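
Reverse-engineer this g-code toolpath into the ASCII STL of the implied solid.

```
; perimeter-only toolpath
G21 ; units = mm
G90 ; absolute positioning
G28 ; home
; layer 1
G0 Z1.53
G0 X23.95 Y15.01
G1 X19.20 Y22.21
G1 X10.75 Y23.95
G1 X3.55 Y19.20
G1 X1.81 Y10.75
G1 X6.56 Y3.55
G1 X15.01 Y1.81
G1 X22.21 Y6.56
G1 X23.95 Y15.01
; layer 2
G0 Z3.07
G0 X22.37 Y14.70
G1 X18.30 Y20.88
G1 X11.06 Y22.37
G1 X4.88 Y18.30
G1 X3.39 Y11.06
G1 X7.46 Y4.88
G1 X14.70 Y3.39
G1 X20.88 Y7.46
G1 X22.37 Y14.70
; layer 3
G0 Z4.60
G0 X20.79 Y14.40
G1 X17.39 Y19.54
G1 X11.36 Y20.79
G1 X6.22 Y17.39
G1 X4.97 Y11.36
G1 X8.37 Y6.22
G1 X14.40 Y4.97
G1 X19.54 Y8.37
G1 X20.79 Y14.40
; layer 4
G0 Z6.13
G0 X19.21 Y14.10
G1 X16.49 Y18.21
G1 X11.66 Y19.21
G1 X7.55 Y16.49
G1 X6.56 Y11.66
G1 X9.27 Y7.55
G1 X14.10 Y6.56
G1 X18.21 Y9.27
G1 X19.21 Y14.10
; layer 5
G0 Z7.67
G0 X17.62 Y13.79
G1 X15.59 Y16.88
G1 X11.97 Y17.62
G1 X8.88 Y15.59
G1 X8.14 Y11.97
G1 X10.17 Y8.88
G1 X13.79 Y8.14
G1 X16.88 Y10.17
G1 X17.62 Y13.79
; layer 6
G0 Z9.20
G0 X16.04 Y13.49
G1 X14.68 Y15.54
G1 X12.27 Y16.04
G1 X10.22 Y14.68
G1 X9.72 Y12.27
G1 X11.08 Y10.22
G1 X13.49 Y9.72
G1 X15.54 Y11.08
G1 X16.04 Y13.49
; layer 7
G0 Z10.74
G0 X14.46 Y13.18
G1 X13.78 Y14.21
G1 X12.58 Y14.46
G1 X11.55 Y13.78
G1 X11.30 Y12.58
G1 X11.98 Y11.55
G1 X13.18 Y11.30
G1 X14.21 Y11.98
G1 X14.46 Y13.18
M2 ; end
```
solid part
  facet normal 0.0000 0.0000 -1.0000
    outer loop
      vertex 10.45 25.53 0.00
      vertex 20.10 23.54 0.00
      vertex 25.53 15.31 0.00
    endloop
  endfacet
  facet normal 0.0000 0.0000 -1.0000
    outer loop
      vertex 2.22 20.10 0.00
      vertex 10.45 25.53 0.00
      vertex 25.53 15.31 0.00
    endloop
  endfacet
  facet normal 0.0000 0.0000 -1.0000
    outer loop
      vertex 0.23 10.45 0.00
      vertex 2.22 20.10 0.00
      vertex 25.53 15.31 0.00
    endloop
  endfacet
  facet normal 0.0000 0.0000 -1.0000
    outer loop
      vertex 5.66 2.22 0.00
      vertex 0.23 10.45 0.00
      vertex 25.53 15.31 0.00
    endloop
  endfacet
  facet normal 0.0000 0.0000 -1.0000
    outer loop
      vertex 15.31 0.23 0.00
      vertex 5.66 2.22 0.00
      vertex 25.53 15.31 0.00
    endloop
  endfacet
  facet normal 0.0000 0.0000 -1.0000
    outer loop
      vertex 23.54 5.66 0.00
      vertex 15.31 0.23 0.00
      vertex 25.53 15.31 0.00
    endloop
  endfacet
  facet normal 0.5993 0.3954 0.6961
    outer loop
      vertex 25.53 15.31 0.00
      vertex 20.10 23.54 0.00
      vertex 12.88 12.88 12.27
    endloop
  endfacet
  facet normal 0.1450 0.7031 0.6962
    outer loop
      vertex 20.10 23.54 0.00
      vertex 10.45 25.53 0.00
      vertex 12.88 12.88 12.27
    endloop
  endfacet
  facet normal -0.3954 0.5993 0.6961
    outer loop
      vertex 10.45 25.53 0.00
      vertex 2.22 20.10 0.00
      vertex 12.88 12.88 12.27
    endloop
  endfacet
  facet normal -0.7031 0.1450 0.6962
    outer loop
      vertex 2.22 20.10 0.00
      vertex 0.23 10.45 0.00
      vertex 12.88 12.88 12.27
    endloop
  endfacet
  facet normal -0.5993 -0.3954 0.6961
    outer loop
      vertex 0.23 10.45 0.00
      vertex 5.66 2.22 0.00
      vertex 12.88 12.88 12.27
    endloop
  endfacet
  facet normal -0.1450 -0.7031 0.6962
    outer loop
      vertex 5.66 2.22 0.00
      vertex 15.31 0.23 0.00
      vertex 12.88 12.88 12.27
    endloop
  endfacet
  facet normal 0.3954 -0.5993 0.6961
    outer loop
      vertex 15.31 0.23 0.00
      vertex 23.54 5.66 0.00
      vertex 12.88 12.88 12.27
    endloop
  endfacet
  facet normal 0.7031 -0.1450 0.6962
    outer loop
      vertex 23.54 5.66 0.00
      vertex 25.53 15.31 0.00
      vertex 12.88 12.88 12.27
    endloop
  endfacet
endsolid part

The G0 Z moves step by Δz≈1.53 mm. The G1 loops shrink linearly with z, so the solid tapers from its base footprint up to z≈12.3. Closing with a flat bottom cap and the tapered top and triangulating gives 14 facets — a regular 8-sided pyramid, base circumscribed radius ≈ 12.9 mm, apex at z ≈ 12.3 mm.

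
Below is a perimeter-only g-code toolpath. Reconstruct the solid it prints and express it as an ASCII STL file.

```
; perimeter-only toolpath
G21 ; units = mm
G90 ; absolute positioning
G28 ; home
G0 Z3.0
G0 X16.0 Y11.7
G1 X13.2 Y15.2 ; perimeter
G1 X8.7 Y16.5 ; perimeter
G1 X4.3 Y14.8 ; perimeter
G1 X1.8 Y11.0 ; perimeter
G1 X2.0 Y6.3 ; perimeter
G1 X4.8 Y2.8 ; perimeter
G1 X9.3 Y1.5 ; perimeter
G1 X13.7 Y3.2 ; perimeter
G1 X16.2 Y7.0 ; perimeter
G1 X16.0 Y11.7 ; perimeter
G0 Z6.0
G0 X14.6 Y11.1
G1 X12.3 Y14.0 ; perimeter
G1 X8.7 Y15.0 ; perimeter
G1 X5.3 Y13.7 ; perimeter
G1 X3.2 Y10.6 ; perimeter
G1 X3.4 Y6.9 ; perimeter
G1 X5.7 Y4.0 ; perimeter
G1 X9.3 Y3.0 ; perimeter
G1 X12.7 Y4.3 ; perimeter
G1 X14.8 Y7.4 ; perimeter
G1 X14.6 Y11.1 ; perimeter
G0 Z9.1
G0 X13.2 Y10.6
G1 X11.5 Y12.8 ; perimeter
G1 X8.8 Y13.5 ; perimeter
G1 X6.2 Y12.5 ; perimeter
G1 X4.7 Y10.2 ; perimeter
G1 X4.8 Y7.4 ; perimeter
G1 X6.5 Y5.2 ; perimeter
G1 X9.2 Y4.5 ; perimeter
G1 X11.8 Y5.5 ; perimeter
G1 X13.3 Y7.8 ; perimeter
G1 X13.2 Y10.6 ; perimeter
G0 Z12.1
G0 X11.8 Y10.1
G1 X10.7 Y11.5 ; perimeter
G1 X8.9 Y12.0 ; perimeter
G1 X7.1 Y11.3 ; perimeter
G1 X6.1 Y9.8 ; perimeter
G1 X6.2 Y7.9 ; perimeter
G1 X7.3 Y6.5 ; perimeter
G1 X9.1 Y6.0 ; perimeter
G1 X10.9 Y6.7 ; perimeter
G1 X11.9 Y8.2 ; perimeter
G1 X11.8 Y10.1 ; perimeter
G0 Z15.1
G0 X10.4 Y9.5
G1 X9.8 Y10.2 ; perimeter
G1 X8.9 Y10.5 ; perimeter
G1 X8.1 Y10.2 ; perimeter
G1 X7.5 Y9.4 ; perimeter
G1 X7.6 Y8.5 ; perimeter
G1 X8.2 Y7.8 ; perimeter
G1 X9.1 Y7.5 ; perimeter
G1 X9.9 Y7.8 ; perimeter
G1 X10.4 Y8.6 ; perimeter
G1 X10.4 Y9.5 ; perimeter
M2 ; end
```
solid part
  facet normal 0.0000 0.0000 -1.0000
    outer loop
      vertex 8.6 18.0 0.0
      vertex 14.0 16.5 0.0
      vertex 17.4 12.2 0.0
    endloop
  endfacet
  facet normal 0.0000 0.0000 -1.0000
    outer loop
      vertex 3.4 16.0 0.0
      vertex 8.6 18.0 0.0
      vertex 17.4 12.2 0.0
    endloop
  endfacet
  facet normal 0.0000 0.0000 -1.0000
    outer loop
      vertex 0.3 11.4 0.0
      vertex 3.4 16.0 0.0
      vertex 17.4 12.2 0.0
    endloop
  endfacet
  facet normal 0.0000 0.0000 -1.0000
    outer loop
      vertex 0.6 5.8 0.0
      vertex 0.3 11.4 0.0
      vertex 17.4 12.2 0.0
    endloop
  endfacet
  facet normal 0.0000 0.0000 -1.0000
    outer loop
      vertex 4.0 1.5 0.0
      vertex 0.6 5.8 0.0
      vertex 17.4 12.2 0.0
    endloop
  endfacet
  facet normal 0.0000 0.0000 -1.0000
    outer loop
      vertex 9.4 0.0 0.0
      vertex 4.0 1.5 0.0
      vertex 17.4 12.2 0.0
    endloop
  endfacet
  facet normal 0.0000 0.0000 -1.0000
    outer loop
      vertex 14.6 2.0 0.0
      vertex 9.4 0.0 0.0
      vertex 17.4 12.2 0.0
    endloop
  endfacet
  facet normal 0.0000 0.0000 -1.0000
    outer loop
      vertex 17.7 6.6 0.0
      vertex 14.6 2.0 0.0
      vertex 17.4 12.2 0.0
    endloop
  endfacet
  facet normal 0.7089 0.5605 0.4281
    outer loop
      vertex 17.4 12.2 0.0
      vertex 14.0 16.5 0.0
      vertex 9.0 9.0 18.1
    endloop
  endfacet
  facet normal 0.2419 0.8709 0.4277
    outer loop
      vertex 14.0 16.5 0.0
      vertex 8.6 18.0 0.0
      vertex 9.0 9.0 18.1
    endloop
  endfacet
  facet normal -0.3246 0.8440 0.4269
    outer loop
      vertex 8.6 18.0 0.0
      vertex 3.4 16.0 0.0
      vertex 9.0 9.0 18.1
    endloop
  endfacet
  facet normal -0.7497 0.5052 0.4274
    outer loop
      vertex 3.4 16.0 0.0
      vertex 0.3 11.4 0.0
      vertex 9.0 9.0 18.1
    endloop
  endfacet
  facet normal -0.9027 -0.0484 0.4275
    outer loop
      vertex 0.3 11.4 0.0
      vertex 0.6 5.8 0.0
      vertex 9.0 9.0 18.1
    endloop
  endfacet
  facet normal -0.7089 -0.5605 0.4281
    outer loop
      vertex 0.6 5.8 0.0
      vertex 4.0 1.5 0.0
      vertex 9.0 9.0 18.1
    endloop
  endfacet
  facet normal -0.2419 -0.8709 0.4277
    outer loop
      vertex 4.0 1.5 0.0
      vertex 9.4 0.0 0.0
      vertex 9.0 9.0 18.1
    endloop
  endfacet
  facet normal 0.3246 -0.8440 0.4269
    outer loop
      vertex 9.4 0.0 0.0
      vertex 14.6 2.0 0.0
      vertex 9.0 9.0 18.1
    endloop
  endfacet
  facet normal 0.7497 -0.5052 0.4274
    outer loop
      vertex 14.6 2.0 0.0
      vertex 17.7 6.6 0.0
      vertex 9.0 9.0 18.1
    endloop
  endfacet
  facet normal 0.9027 0.0484 0.4275
    outer loop
      vertex 17.7 6.6 0.0
      vertex 17.4 12.2 0.0
      vertex 9.0 9.0 18.1
    endloop
  endfacet
endsolid part

The G0 Z moves step by Δz≈3.0 mm. The G1 loops shrink linearly with z, so the solid tapers from its base footprint up to z≈18.1. Closing with a flat bottom cap and the tapered top and triangulating gives 18 facets — a regular 10-sided pyramid, base circumscribed radius ≈ 9 mm, apex at z ≈ 18.1 mm.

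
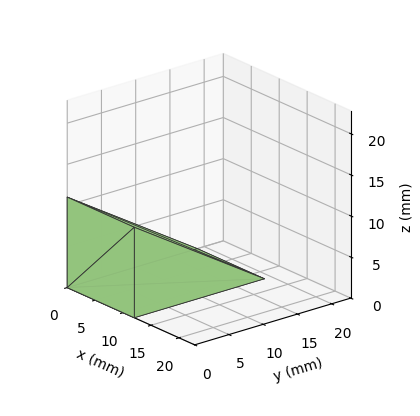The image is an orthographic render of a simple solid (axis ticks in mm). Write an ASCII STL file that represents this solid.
Reading the render: the shape is a wedge (ramp): 12 × 19 mm base, rising to 11 mm along the y=0 edge and sloping linearly to z=0 at y=19 (dimensions read to the nearest mm from the axis ticks). For the STL, each face is triangulated and given an outward normal.

solid part
  facet normal 0.0000 0.0000 -1.0000
    outer loop
      vertex 12.00 19.00 0.00
      vertex 12.00 0.00 0.00
      vertex 0.00 0.00 0.00
    endloop
  endfacet
  facet normal 0.0000 0.0000 -1.0000
    outer loop
      vertex 0.00 19.00 0.00
      vertex 12.00 19.00 0.00
      vertex 0.00 0.00 0.00
    endloop
  endfacet
  facet normal 0.0000 -1.0000 0.0000
    outer loop
      vertex 0.00 0.00 0.00
      vertex 12.00 0.00 0.00
      vertex 12.00 0.00 11.00
    endloop
  endfacet
  facet normal 0.0000 -1.0000 0.0000
    outer loop
      vertex 0.00 0.00 0.00
      vertex 12.00 0.00 11.00
      vertex 0.00 0.00 11.00
    endloop
  endfacet
  facet normal 0.0000 0.5010 0.8654
    outer loop
      vertex 0.00 0.00 11.00
      vertex 12.00 0.00 11.00
      vertex 12.00 19.00 0.00
    endloop
  endfacet
  facet normal 0.0000 0.5010 0.8654
    outer loop
      vertex 0.00 0.00 11.00
      vertex 12.00 19.00 0.00
      vertex 0.00 19.00 0.00
    endloop
  endfacet
  facet normal -1.0000 0.0000 0.0000
    outer loop
      vertex 0.00 0.00 11.00
      vertex 0.00 19.00 0.00
      vertex 0.00 0.00 0.00
    endloop
  endfacet
  facet normal 1.0000 0.0000 0.0000
    outer loop
      vertex 12.00 0.00 0.00
      vertex 12.00 19.00 0.00
      vertex 12.00 0.00 11.00
    endloop
  endfacet
endsolid part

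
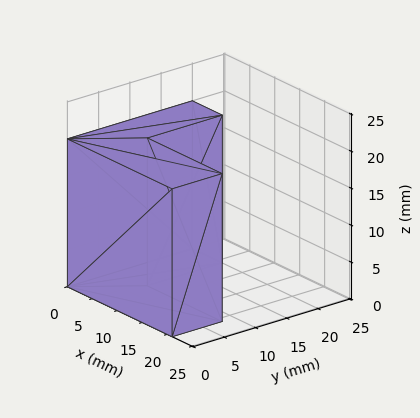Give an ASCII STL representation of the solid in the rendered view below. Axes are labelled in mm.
Reading the render: the shape is an L-shaped prism: outer 21 × 20 mm, arm thicknesses ≈ 8 mm (horizontal) and 6 mm (vertical), extruded 20 mm in z (dimensions read to the nearest mm from the axis ticks). For the STL, each face is triangulated and given an outward normal.

solid part
  facet normal 0.0000 0.0000 -1.0000
    outer loop
      vertex 21.0 8.0 0.0
      vertex 21.0 0.0 0.0
      vertex 0.0 0.0 0.0
    endloop
  endfacet
  facet normal 0.0000 0.0000 -1.0000
    outer loop
      vertex 6.0 8.0 0.0
      vertex 21.0 8.0 0.0
      vertex 0.0 0.0 0.0
    endloop
  endfacet
  facet normal 0.0000 0.0000 -1.0000
    outer loop
      vertex 6.0 20.0 0.0
      vertex 6.0 8.0 0.0
      vertex 0.0 0.0 0.0
    endloop
  endfacet
  facet normal 0.0000 0.0000 -1.0000
    outer loop
      vertex 0.0 20.0 0.0
      vertex 6.0 20.0 0.0
      vertex 0.0 0.0 0.0
    endloop
  endfacet
  facet normal 0.0000 0.0000 1.0000
    outer loop
      vertex 0.0 0.0 20.0
      vertex 21.0 0.0 20.0
      vertex 21.0 8.0 20.0
    endloop
  endfacet
  facet normal 0.0000 0.0000 1.0000
    outer loop
      vertex 0.0 0.0 20.0
      vertex 21.0 8.0 20.0
      vertex 6.0 8.0 20.0
    endloop
  endfacet
  facet normal 0.0000 0.0000 1.0000
    outer loop
      vertex 0.0 0.0 20.0
      vertex 6.0 8.0 20.0
      vertex 6.0 20.0 20.0
    endloop
  endfacet
  facet normal 0.0000 0.0000 1.0000
    outer loop
      vertex 0.0 0.0 20.0
      vertex 6.0 20.0 20.0
      vertex 0.0 20.0 20.0
    endloop
  endfacet
  facet normal 0.0000 -1.0000 0.0000
    outer loop
      vertex 0.0 0.0 0.0
      vertex 21.0 0.0 0.0
      vertex 21.0 0.0 20.0
    endloop
  endfacet
  facet normal 0.0000 -1.0000 0.0000
    outer loop
      vertex 0.0 0.0 0.0
      vertex 21.0 0.0 20.0
      vertex 0.0 0.0 20.0
    endloop
  endfacet
  facet normal 1.0000 0.0000 0.0000
    outer loop
      vertex 21.0 0.0 0.0
      vertex 21.0 8.0 0.0
      vertex 21.0 8.0 20.0
    endloop
  endfacet
  facet normal 1.0000 0.0000 0.0000
    outer loop
      vertex 21.0 0.0 0.0
      vertex 21.0 8.0 20.0
      vertex 21.0 0.0 20.0
    endloop
  endfacet
  facet normal 0.0000 1.0000 0.0000
    outer loop
      vertex 21.0 8.0 0.0
      vertex 6.0 8.0 0.0
      vertex 6.0 8.0 20.0
    endloop
  endfacet
  facet normal 0.0000 1.0000 0.0000
    outer loop
      vertex 21.0 8.0 0.0
      vertex 6.0 8.0 20.0
      vertex 21.0 8.0 20.0
    endloop
  endfacet
  facet normal 1.0000 0.0000 0.0000
    outer loop
      vertex 6.0 8.0 0.0
      vertex 6.0 20.0 0.0
      vertex 6.0 20.0 20.0
    endloop
  endfacet
  facet normal 1.0000 0.0000 0.0000
    outer loop
      vertex 6.0 8.0 0.0
      vertex 6.0 20.0 20.0
      vertex 6.0 8.0 20.0
    endloop
  endfacet
  facet normal 0.0000 1.0000 0.0000
    outer loop
      vertex 6.0 20.0 0.0
      vertex 0.0 20.0 0.0
      vertex 0.0 20.0 20.0
    endloop
  endfacet
  facet normal 0.0000 1.0000 0.0000
    outer loop
      vertex 6.0 20.0 0.0
      vertex 0.0 20.0 20.0
      vertex 6.0 20.0 20.0
    endloop
  endfacet
  facet normal -1.0000 0.0000 0.0000
    outer loop
      vertex 0.0 20.0 0.0
      vertex 0.0 0.0 0.0
      vertex 0.0 0.0 20.0
    endloop
  endfacet
  facet normal -1.0000 0.0000 0.0000
    outer loop
      vertex 0.0 20.0 0.0
      vertex 0.0 0.0 20.0
      vertex 0.0 20.0 20.0
    endloop
  endfacet
endsolid part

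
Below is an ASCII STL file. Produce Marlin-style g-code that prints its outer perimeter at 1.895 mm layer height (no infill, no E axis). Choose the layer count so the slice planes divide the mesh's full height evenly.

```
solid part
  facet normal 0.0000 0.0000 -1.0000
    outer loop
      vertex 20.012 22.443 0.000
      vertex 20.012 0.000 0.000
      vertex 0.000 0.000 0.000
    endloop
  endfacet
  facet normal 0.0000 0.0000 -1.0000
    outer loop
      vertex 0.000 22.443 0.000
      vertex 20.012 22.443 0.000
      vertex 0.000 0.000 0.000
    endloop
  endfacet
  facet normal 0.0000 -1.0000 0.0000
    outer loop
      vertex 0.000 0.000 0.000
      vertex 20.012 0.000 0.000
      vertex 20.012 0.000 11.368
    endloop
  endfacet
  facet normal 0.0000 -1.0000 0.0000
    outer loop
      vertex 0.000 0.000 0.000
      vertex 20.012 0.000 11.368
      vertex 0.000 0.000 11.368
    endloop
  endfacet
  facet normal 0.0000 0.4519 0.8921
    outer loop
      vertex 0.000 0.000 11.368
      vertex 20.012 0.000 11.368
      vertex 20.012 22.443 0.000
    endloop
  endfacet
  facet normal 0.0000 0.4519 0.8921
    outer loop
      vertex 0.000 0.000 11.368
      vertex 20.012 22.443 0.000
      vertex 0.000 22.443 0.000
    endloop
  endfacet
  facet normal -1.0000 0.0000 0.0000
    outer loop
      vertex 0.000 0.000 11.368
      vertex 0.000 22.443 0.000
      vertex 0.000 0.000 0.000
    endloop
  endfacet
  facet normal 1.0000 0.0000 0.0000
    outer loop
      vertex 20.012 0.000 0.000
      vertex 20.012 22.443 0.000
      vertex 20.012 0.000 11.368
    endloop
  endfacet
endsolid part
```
; perimeter-only toolpath
G21 ; units = mm
G90 ; absolute positioning
G28 ; home
; layer 1
G0 Z1.895
G0 X0.000 Y0.000
G1 X20.012 Y0.000
G1 X20.012 Y18.703
G1 X0.000 Y18.703
G1 X0.000 Y0.000
; layer 2
G0 Z3.789
G0 X0.000 Y0.000
G1 X20.012 Y0.000
G1 X20.012 Y14.962
G1 X0.000 Y14.962
G1 X0.000 Y0.000
; layer 3
G0 Z5.684
G0 X0.000 Y0.000
G1 X20.012 Y0.000
G1 X20.012 Y11.222
G1 X0.000 Y11.222
G1 X0.000 Y0.000
; layer 4
G0 Z7.579
G0 X0.000 Y0.000
G1 X20.012 Y0.000
G1 X20.012 Y7.481
G1 X0.000 Y7.481
G1 X0.000 Y0.000
; layer 5
G0 Z9.473
G0 X0.000 Y0.000
G1 X20.012 Y0.000
G1 X20.012 Y3.741
G1 X0.000 Y3.741
G1 X0.000 Y0.000
M2 ; end

The solid is a wedge (ramp): 20 × 22.4 mm base, rising to 11.4 mm along the y=0 edge and sloping linearly to z=0 at y=22.4. Slicing at Δz = 1.895 mm — 6 equal slices spanning the solid's height, so layer i sits at z = i·h/6 — gives 5 non-empty perimeters. Each is a 4-segment closed polygon; G0 lifts to the layer z and rapids to the start vertex, then G1 traces the edges. The cross-section shrinks linearly with z (the slice at the apex is degenerate and omitted).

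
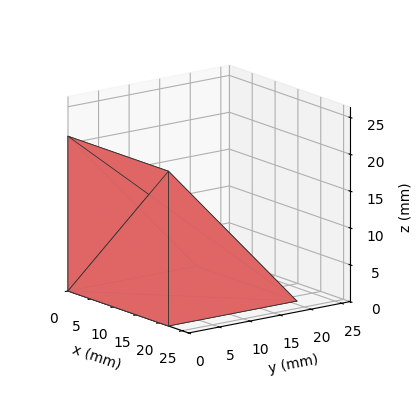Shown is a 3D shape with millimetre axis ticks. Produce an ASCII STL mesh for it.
Reading the render: the shape is a wedge (ramp): 22 × 21 mm base, rising to 21 mm along the y=0 edge and sloping linearly to z=0 at y=21 (dimensions read to the nearest mm from the axis ticks). For the STL, each face is triangulated and given an outward normal.

solid part
  facet normal 0.0000 0.0000 -1.0000
    outer loop
      vertex 22.000 21.000 0.000
      vertex 22.000 0.000 0.000
      vertex 0.000 0.000 0.000
    endloop
  endfacet
  facet normal 0.0000 0.0000 -1.0000
    outer loop
      vertex 0.000 21.000 0.000
      vertex 22.000 21.000 0.000
      vertex 0.000 0.000 0.000
    endloop
  endfacet
  facet normal 0.0000 -1.0000 0.0000
    outer loop
      vertex 0.000 0.000 0.000
      vertex 22.000 0.000 0.000
      vertex 22.000 0.000 21.000
    endloop
  endfacet
  facet normal 0.0000 -1.0000 0.0000
    outer loop
      vertex 0.000 0.000 0.000
      vertex 22.000 0.000 21.000
      vertex 0.000 0.000 21.000
    endloop
  endfacet
  facet normal 0.0000 0.7071 0.7071
    outer loop
      vertex 0.000 0.000 21.000
      vertex 22.000 0.000 21.000
      vertex 22.000 21.000 0.000
    endloop
  endfacet
  facet normal 0.0000 0.7071 0.7071
    outer loop
      vertex 0.000 0.000 21.000
      vertex 22.000 21.000 0.000
      vertex 0.000 21.000 0.000
    endloop
  endfacet
  facet normal -1.0000 0.0000 0.0000
    outer loop
      vertex 0.000 0.000 21.000
      vertex 0.000 21.000 0.000
      vertex 0.000 0.000 0.000
    endloop
  endfacet
  facet normal 1.0000 0.0000 0.0000
    outer loop
      vertex 22.000 0.000 0.000
      vertex 22.000 21.000 0.000
      vertex 22.000 0.000 21.000
    endloop
  endfacet
endsolid part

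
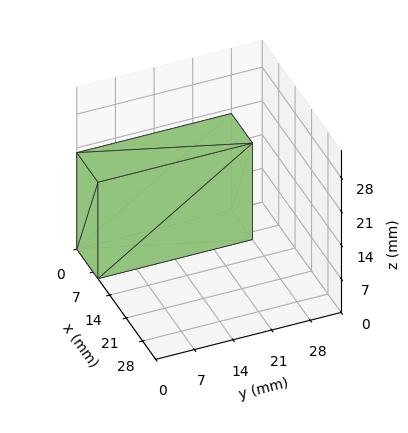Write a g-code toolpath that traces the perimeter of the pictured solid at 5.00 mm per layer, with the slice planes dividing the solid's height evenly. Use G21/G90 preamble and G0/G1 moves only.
Reading the render: the shape is a rectangular box, roughly 9 × 28 mm footprint and 20 mm tall (dimensions read to the nearest mm from the axis ticks). For the g-code, the solid's height is divided into equal slices at the stated Δz and each level perimeter traced with G1 moves after a G0 lift.

; perimeter-only toolpath
G21 ; units = mm
G90 ; absolute positioning
G28 ; home
; layer 1
G0 Z5.00
G0 X0.00 Y0.00
G1 X9.00 Y0.00
G1 X9.00 Y28.00
G1 X0.00 Y28.00
G1 X0.00 Y0.00
; layer 2
G0 Z10.00
G0 X0.00 Y0.00
G1 X9.00 Y0.00
G1 X9.00 Y28.00
G1 X0.00 Y28.00
G1 X0.00 Y0.00
; layer 3
G0 Z15.00
G0 X0.00 Y0.00
G1 X9.00 Y0.00
G1 X9.00 Y28.00
G1 X0.00 Y28.00
G1 X0.00 Y0.00
; layer 4
G0 Z20.00
G0 X0.00 Y0.00
G1 X9.00 Y0.00
G1 X9.00 Y28.00
G1 X0.00 Y28.00
G1 X0.00 Y0.00
M2 ; end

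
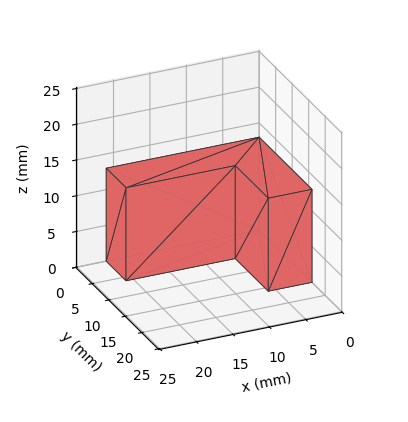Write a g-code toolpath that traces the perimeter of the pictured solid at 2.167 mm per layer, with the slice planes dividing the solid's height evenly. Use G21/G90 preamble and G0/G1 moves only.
Reading the render: the shape is an L-shaped prism: outer 21 × 16 mm, arm thicknesses ≈ 6 mm (horizontal) and 6 mm (vertical), extruded 13 mm in z (dimensions read to the nearest mm from the axis ticks). For the g-code, the solid's height is divided into equal slices at the stated Δz and each level perimeter traced with G1 moves after a G0 lift.

; perimeter-only toolpath
G21 ; units = mm
G90 ; absolute positioning
G28 ; home
; layer 1
G0 Z2.167
G0 X0.000 Y0.000
G1 X21.000 Y0.000
G1 X21.000 Y6.000
G1 X6.000 Y6.000
G1 X6.000 Y16.000
G1 X0.000 Y16.000
G1 X0.000 Y0.000
; layer 2
G0 Z4.333
G0 X0.000 Y0.000
G1 X21.000 Y0.000
G1 X21.000 Y6.000
G1 X6.000 Y6.000
G1 X6.000 Y16.000
G1 X0.000 Y16.000
G1 X0.000 Y0.000
; layer 3
G0 Z6.500
G0 X0.000 Y0.000
G1 X21.000 Y0.000
G1 X21.000 Y6.000
G1 X6.000 Y6.000
G1 X6.000 Y16.000
G1 X0.000 Y16.000
G1 X0.000 Y0.000
; layer 4
G0 Z8.667
G0 X0.000 Y0.000
G1 X21.000 Y0.000
G1 X21.000 Y6.000
G1 X6.000 Y6.000
G1 X6.000 Y16.000
G1 X0.000 Y16.000
G1 X0.000 Y0.000
; layer 5
G0 Z10.833
G0 X0.000 Y0.000
G1 X21.000 Y0.000
G1 X21.000 Y6.000
G1 X6.000 Y6.000
G1 X6.000 Y16.000
G1 X0.000 Y16.000
G1 X0.000 Y0.000
; layer 6
G0 Z13.000
G0 X0.000 Y0.000
G1 X21.000 Y0.000
G1 X21.000 Y6.000
G1 X6.000 Y6.000
G1 X6.000 Y16.000
G1 X0.000 Y16.000
G1 X0.000 Y0.000
M2 ; end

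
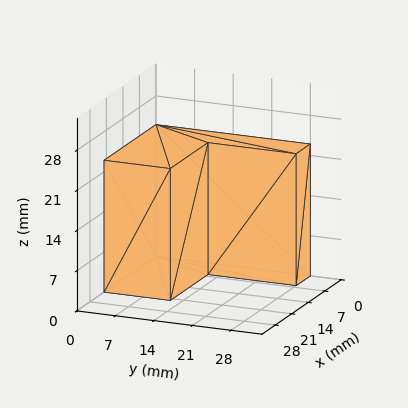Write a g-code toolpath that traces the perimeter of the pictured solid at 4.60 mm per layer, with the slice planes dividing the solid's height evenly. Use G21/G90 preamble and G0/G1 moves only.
Reading the render: the shape is an L-shaped prism: outer 22 × 28 mm, arm thicknesses ≈ 12 mm (horizontal) and 6 mm (vertical), extruded 23 mm in z (dimensions read to the nearest mm from the axis ticks). For the g-code, the solid's height is divided into equal slices at the stated Δz and each level perimeter traced with G1 moves after a G0 lift.

; perimeter-only toolpath
G21 ; units = mm
G90 ; absolute positioning
G28 ; home
; layer 1
G0 Z4.60
G0 X0.00 Y0.00
G1 X22.00 Y0.00
G1 X22.00 Y12.00
G1 X6.00 Y12.00
G1 X6.00 Y28.00
G1 X0.00 Y28.00
G1 X0.00 Y0.00
; layer 2
G0 Z9.20
G0 X0.00 Y0.00
G1 X22.00 Y0.00
G1 X22.00 Y12.00
G1 X6.00 Y12.00
G1 X6.00 Y28.00
G1 X0.00 Y28.00
G1 X0.00 Y0.00
; layer 3
G0 Z13.80
G0 X0.00 Y0.00
G1 X22.00 Y0.00
G1 X22.00 Y12.00
G1 X6.00 Y12.00
G1 X6.00 Y28.00
G1 X0.00 Y28.00
G1 X0.00 Y0.00
; layer 4
G0 Z18.40
G0 X0.00 Y0.00
G1 X22.00 Y0.00
G1 X22.00 Y12.00
G1 X6.00 Y12.00
G1 X6.00 Y28.00
G1 X0.00 Y28.00
G1 X0.00 Y0.00
; layer 5
G0 Z23.00
G0 X0.00 Y0.00
G1 X22.00 Y0.00
G1 X22.00 Y12.00
G1 X6.00 Y12.00
G1 X6.00 Y28.00
G1 X0.00 Y28.00
G1 X0.00 Y0.00
M2 ; end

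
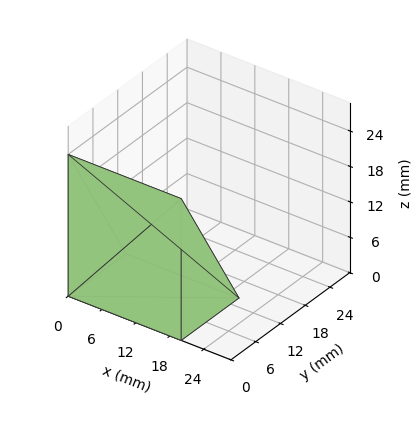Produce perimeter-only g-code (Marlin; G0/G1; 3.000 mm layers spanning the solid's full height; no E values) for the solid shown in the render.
Reading the render: the shape is a wedge (ramp): 20 × 14 mm base, rising to 24 mm along the y=0 edge and sloping linearly to z=0 at y=14 (dimensions read to the nearest mm from the axis ticks). For the g-code, the solid's height is divided into equal slices at the stated Δz and each level perimeter traced with G1 moves after a G0 lift.

; perimeter-only toolpath
G21 ; units = mm
G90 ; absolute positioning
G28 ; home
; layer 1
G0 Z3.000
G0 X0.000 Y0.000
G1 X20.000 Y0.000
G1 X20.000 Y12.250
G1 X0.000 Y12.250
G1 X0.000 Y0.000
; layer 2
G0 Z6.000
G0 X0.000 Y0.000
G1 X20.000 Y0.000
G1 X20.000 Y10.500
G1 X0.000 Y10.500
G1 X0.000 Y0.000
; layer 3
G0 Z9.000
G0 X0.000 Y0.000
G1 X20.000 Y0.000
G1 X20.000 Y8.750
G1 X0.000 Y8.750
G1 X0.000 Y0.000
; layer 4
G0 Z12.000
G0 X0.000 Y0.000
G1 X20.000 Y0.000
G1 X20.000 Y7.000
G1 X0.000 Y7.000
G1 X0.000 Y0.000
; layer 5
G0 Z15.000
G0 X0.000 Y0.000
G1 X20.000 Y0.000
G1 X20.000 Y5.250
G1 X0.000 Y5.250
G1 X0.000 Y0.000
; layer 6
G0 Z18.000
G0 X0.000 Y0.000
G1 X20.000 Y0.000
G1 X20.000 Y3.500
G1 X0.000 Y3.500
G1 X0.000 Y0.000
; layer 7
G0 Z21.000
G0 X0.000 Y0.000
G1 X20.000 Y0.000
G1 X20.000 Y1.750
G1 X0.000 Y1.750
G1 X0.000 Y0.000
M2 ; end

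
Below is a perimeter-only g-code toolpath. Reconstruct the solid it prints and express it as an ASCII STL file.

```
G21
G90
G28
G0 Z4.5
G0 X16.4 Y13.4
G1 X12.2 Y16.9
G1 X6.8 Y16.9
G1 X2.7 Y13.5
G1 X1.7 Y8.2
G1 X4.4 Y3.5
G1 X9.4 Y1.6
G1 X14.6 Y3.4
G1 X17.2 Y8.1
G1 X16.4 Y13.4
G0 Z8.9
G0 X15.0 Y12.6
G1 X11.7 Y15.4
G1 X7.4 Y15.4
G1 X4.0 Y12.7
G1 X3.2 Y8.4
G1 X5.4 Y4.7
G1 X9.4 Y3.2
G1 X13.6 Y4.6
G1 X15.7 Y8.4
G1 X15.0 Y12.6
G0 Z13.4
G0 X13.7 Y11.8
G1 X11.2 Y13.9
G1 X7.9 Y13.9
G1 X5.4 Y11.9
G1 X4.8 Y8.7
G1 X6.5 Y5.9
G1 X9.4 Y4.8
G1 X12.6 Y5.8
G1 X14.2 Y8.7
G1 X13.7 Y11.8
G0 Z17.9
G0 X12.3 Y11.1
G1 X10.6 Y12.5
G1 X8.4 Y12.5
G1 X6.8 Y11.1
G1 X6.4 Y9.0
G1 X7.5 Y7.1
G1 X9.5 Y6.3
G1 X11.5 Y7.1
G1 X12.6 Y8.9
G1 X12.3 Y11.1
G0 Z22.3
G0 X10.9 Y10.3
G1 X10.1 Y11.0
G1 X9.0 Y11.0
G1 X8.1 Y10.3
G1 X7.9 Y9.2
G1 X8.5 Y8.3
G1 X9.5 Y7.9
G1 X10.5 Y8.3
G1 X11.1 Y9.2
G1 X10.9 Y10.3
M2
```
solid part
  facet normal 0.0000 0.0000 -1.0000
    outer loop
      vertex 6.3 18.4 0.0
      vertex 12.8 18.4 0.0
      vertex 17.8 14.2 0.0
    endloop
  endfacet
  facet normal 0.0000 0.0000 -1.0000
    outer loop
      vertex 1.3 14.3 0.0
      vertex 6.3 18.4 0.0
      vertex 17.8 14.2 0.0
    endloop
  endfacet
  facet normal 0.0000 0.0000 -1.0000
    outer loop
      vertex 0.1 7.9 0.0
      vertex 1.3 14.3 0.0
      vertex 17.8 14.2 0.0
    endloop
  endfacet
  facet normal 0.0000 0.0000 -1.0000
    outer loop
      vertex 3.4 2.3 0.0
      vertex 0.1 7.9 0.0
      vertex 17.8 14.2 0.0
    endloop
  endfacet
  facet normal 0.0000 0.0000 -1.0000
    outer loop
      vertex 9.4 0.0 0.0
      vertex 3.4 2.3 0.0
      vertex 17.8 14.2 0.0
    endloop
  endfacet
  facet normal 0.0000 0.0000 -1.0000
    outer loop
      vertex 15.6 2.2 0.0
      vertex 9.4 0.0 0.0
      vertex 17.8 14.2 0.0
    endloop
  endfacet
  facet normal 0.0000 0.0000 -1.0000
    outer loop
      vertex 18.8 7.8 0.0
      vertex 15.6 2.2 0.0
      vertex 17.8 14.2 0.0
    endloop
  endfacet
  facet normal 0.6102 0.7264 0.3164
    outer loop
      vertex 17.8 14.2 0.0
      vertex 12.8 18.4 0.0
      vertex 9.5 9.5 26.8
    endloop
  endfacet
  facet normal 0.0000 0.9490 0.3152
    outer loop
      vertex 12.8 18.4 0.0
      vertex 6.3 18.4 0.0
      vertex 9.5 9.5 26.8
    endloop
  endfacet
  facet normal -0.6017 0.7338 0.3155
    outer loop
      vertex 6.3 18.4 0.0
      vertex 1.3 14.3 0.0
      vertex 9.5 9.5 26.8
    endloop
  endfacet
  facet normal -0.9323 0.1748 0.3166
    outer loop
      vertex 1.3 14.3 0.0
      vertex 0.1 7.9 0.0
      vertex 9.5 9.5 26.8
    endloop
  endfacet
  facet normal -0.8175 -0.4818 0.3155
    outer loop
      vertex 0.1 7.9 0.0
      vertex 3.4 2.3 0.0
      vertex 9.5 9.5 26.8
    endloop
  endfacet
  facet normal -0.3397 -0.8861 0.3154
    outer loop
      vertex 3.4 2.3 0.0
      vertex 9.4 0.0 0.0
      vertex 9.5 9.5 26.8
    endloop
  endfacet
  facet normal 0.3173 -0.8942 0.3158
    outer loop
      vertex 9.4 0.0 0.0
      vertex 15.6 2.2 0.0
      vertex 9.5 9.5 26.8
    endloop
  endfacet
  facet normal 0.8238 -0.4708 0.3157
    outer loop
      vertex 15.6 2.2 0.0
      vertex 18.8 7.8 0.0
      vertex 9.5 9.5 26.8
    endloop
  endfacet
  facet normal 0.9374 0.1465 0.3160
    outer loop
      vertex 18.8 7.8 0.0
      vertex 17.8 14.2 0.0
      vertex 9.5 9.5 26.8
    endloop
  endfacet
endsolid part

The G0 Z moves step by Δz≈4.5 mm. The G1 loops shrink linearly with z, so the solid tapers from its base footprint up to z≈26.8. Closing with a flat bottom cap and the tapered top and triangulating gives 16 facets — a regular 9-sided pyramid, base circumscribed radius ≈ 9.5 mm, apex at z ≈ 26.8 mm.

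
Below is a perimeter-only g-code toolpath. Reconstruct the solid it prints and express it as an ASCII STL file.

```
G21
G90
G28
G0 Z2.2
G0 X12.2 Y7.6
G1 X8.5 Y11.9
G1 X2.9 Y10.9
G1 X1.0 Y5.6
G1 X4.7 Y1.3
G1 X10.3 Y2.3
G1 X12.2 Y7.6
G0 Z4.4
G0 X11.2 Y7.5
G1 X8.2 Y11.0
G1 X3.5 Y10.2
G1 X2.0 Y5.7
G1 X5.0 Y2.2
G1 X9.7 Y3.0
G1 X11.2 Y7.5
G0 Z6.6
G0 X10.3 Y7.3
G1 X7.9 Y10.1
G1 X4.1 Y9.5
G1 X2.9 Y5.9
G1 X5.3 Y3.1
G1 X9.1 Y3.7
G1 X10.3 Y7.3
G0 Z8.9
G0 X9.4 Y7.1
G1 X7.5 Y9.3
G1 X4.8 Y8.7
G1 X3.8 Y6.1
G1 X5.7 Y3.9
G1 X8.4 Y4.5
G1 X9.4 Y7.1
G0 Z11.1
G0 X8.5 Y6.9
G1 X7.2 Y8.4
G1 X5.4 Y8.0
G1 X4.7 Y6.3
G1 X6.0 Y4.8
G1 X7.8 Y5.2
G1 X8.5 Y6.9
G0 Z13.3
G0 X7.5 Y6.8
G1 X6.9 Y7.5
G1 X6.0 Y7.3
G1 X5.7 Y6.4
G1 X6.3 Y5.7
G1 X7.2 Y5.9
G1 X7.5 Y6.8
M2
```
solid part
  facet normal 0.0000 0.0000 -1.0000
    outer loop
      vertex 2.3 11.6 0.0
      vertex 8.8 12.8 0.0
      vertex 13.1 7.8 0.0
    endloop
  endfacet
  facet normal 0.0000 0.0000 -1.0000
    outer loop
      vertex 0.1 5.4 0.0
      vertex 2.3 11.6 0.0
      vertex 13.1 7.8 0.0
    endloop
  endfacet
  facet normal 0.0000 0.0000 -1.0000
    outer loop
      vertex 4.4 0.4 0.0
      vertex 0.1 5.4 0.0
      vertex 13.1 7.8 0.0
    endloop
  endfacet
  facet normal 0.0000 0.0000 -1.0000
    outer loop
      vertex 10.9 1.6 0.0
      vertex 4.4 0.4 0.0
      vertex 13.1 7.8 0.0
    endloop
  endfacet
  facet normal 0.7114 0.6118 0.3457
    outer loop
      vertex 13.1 7.8 0.0
      vertex 8.8 12.8 0.0
      vertex 6.6 6.6 15.5
    endloop
  endfacet
  facet normal -0.1704 0.9230 0.3450
    outer loop
      vertex 8.8 12.8 0.0
      vertex 2.3 11.6 0.0
      vertex 6.6 6.6 15.5
    endloop
  endfacet
  facet normal -0.8841 0.3137 0.3464
    outer loop
      vertex 2.3 11.6 0.0
      vertex 0.1 5.4 0.0
      vertex 6.6 6.6 15.5
    endloop
  endfacet
  facet normal -0.7114 -0.6118 0.3457
    outer loop
      vertex 0.1 5.4 0.0
      vertex 4.4 0.4 0.0
      vertex 6.6 6.6 15.5
    endloop
  endfacet
  facet normal 0.1704 -0.9230 0.3450
    outer loop
      vertex 4.4 0.4 0.0
      vertex 10.9 1.6 0.0
      vertex 6.6 6.6 15.5
    endloop
  endfacet
  facet normal 0.8841 -0.3137 0.3464
    outer loop
      vertex 10.9 1.6 0.0
      vertex 13.1 7.8 0.0
      vertex 6.6 6.6 15.5
    endloop
  endfacet
endsolid part

The G0 Z moves step by Δz≈2.2 mm. The G1 loops shrink linearly with z, so the solid tapers from its base footprint up to z≈15.5. Closing with a flat bottom cap and the tapered top and triangulating gives 10 facets — a regular 6-sided pyramid, base circumscribed radius ≈ 6.6 mm, apex at z ≈ 15.5 mm.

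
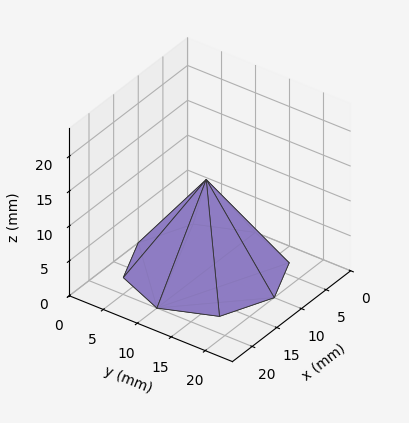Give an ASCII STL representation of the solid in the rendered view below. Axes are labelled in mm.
Reading the render: the shape is a regular 8-sided pyramid, base circumscribed radius ≈ 10 mm, apex at z ≈ 13 mm (dimensions read to the nearest mm from the axis ticks). For the STL, each face is triangulated and given an outward normal.

solid part
  facet normal 0.0000 0.0000 -1.0000
    outer loop
      vertex 10.000 20.000 0.000
      vertex 17.071 17.071 0.000
      vertex 20.000 10.000 0.000
    endloop
  endfacet
  facet normal 0.0000 0.0000 -1.0000
    outer loop
      vertex 2.929 17.071 0.000
      vertex 10.000 20.000 0.000
      vertex 20.000 10.000 0.000
    endloop
  endfacet
  facet normal 0.0000 0.0000 -1.0000
    outer loop
      vertex 0.000 10.000 0.000
      vertex 2.929 17.071 0.000
      vertex 20.000 10.000 0.000
    endloop
  endfacet
  facet normal 0.0000 0.0000 -1.0000
    outer loop
      vertex 2.929 2.929 0.000
      vertex 0.000 10.000 0.000
      vertex 20.000 10.000 0.000
    endloop
  endfacet
  facet normal 0.0000 0.0000 -1.0000
    outer loop
      vertex 10.000 0.000 0.000
      vertex 2.929 2.929 0.000
      vertex 20.000 10.000 0.000
    endloop
  endfacet
  facet normal 0.0000 0.0000 -1.0000
    outer loop
      vertex 17.071 2.929 0.000
      vertex 10.000 0.000 0.000
      vertex 20.000 10.000 0.000
    endloop
  endfacet
  facet normal 0.7531 0.3119 0.5793
    outer loop
      vertex 20.000 10.000 0.000
      vertex 17.071 17.071 0.000
      vertex 10.000 10.000 13.000
    endloop
  endfacet
  facet normal 0.3119 0.7531 0.5793
    outer loop
      vertex 17.071 17.071 0.000
      vertex 10.000 20.000 0.000
      vertex 10.000 10.000 13.000
    endloop
  endfacet
  facet normal -0.3119 0.7531 0.5793
    outer loop
      vertex 10.000 20.000 0.000
      vertex 2.929 17.071 0.000
      vertex 10.000 10.000 13.000
    endloop
  endfacet
  facet normal -0.7531 0.3119 0.5793
    outer loop
      vertex 2.929 17.071 0.000
      vertex 0.000 10.000 0.000
      vertex 10.000 10.000 13.000
    endloop
  endfacet
  facet normal -0.7531 -0.3119 0.5793
    outer loop
      vertex 0.000 10.000 0.000
      vertex 2.929 2.929 0.000
      vertex 10.000 10.000 13.000
    endloop
  endfacet
  facet normal -0.3119 -0.7531 0.5793
    outer loop
      vertex 2.929 2.929 0.000
      vertex 10.000 0.000 0.000
      vertex 10.000 10.000 13.000
    endloop
  endfacet
  facet normal 0.3119 -0.7531 0.5793
    outer loop
      vertex 10.000 0.000 0.000
      vertex 17.071 2.929 0.000
      vertex 10.000 10.000 13.000
    endloop
  endfacet
  facet normal 0.7531 -0.3119 0.5793
    outer loop
      vertex 17.071 2.929 0.000
      vertex 20.000 10.000 0.000
      vertex 10.000 10.000 13.000
    endloop
  endfacet
endsolid part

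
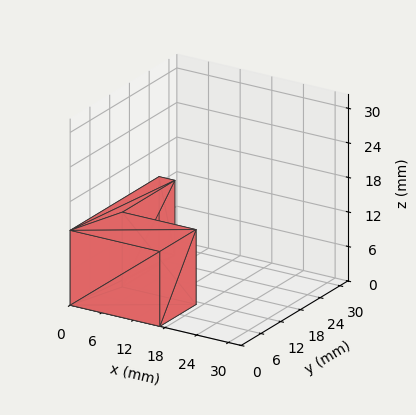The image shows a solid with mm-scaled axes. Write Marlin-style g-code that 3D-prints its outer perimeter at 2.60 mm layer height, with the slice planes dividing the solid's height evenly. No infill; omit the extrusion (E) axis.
Reading the render: the shape is an L-shaped prism: outer 17 × 27 mm, arm thicknesses ≈ 11 mm (horizontal) and 3 mm (vertical), extruded 13 mm in z (dimensions read to the nearest mm from the axis ticks). For the g-code, the solid's height is divided into equal slices at the stated Δz and each level perimeter traced with G1 moves after a G0 lift.

; perimeter-only toolpath
G21 ; units = mm
G90 ; absolute positioning
G28 ; home
; layer 1
G0 Z2.60
G0 X0.00 Y0.00
G1 X17.00 Y0.00
G1 X17.00 Y11.00
G1 X3.00 Y11.00
G1 X3.00 Y27.00
G1 X0.00 Y27.00
G1 X0.00 Y0.00
; layer 2
G0 Z5.20
G0 X0.00 Y0.00
G1 X17.00 Y0.00
G1 X17.00 Y11.00
G1 X3.00 Y11.00
G1 X3.00 Y27.00
G1 X0.00 Y27.00
G1 X0.00 Y0.00
; layer 3
G0 Z7.80
G0 X0.00 Y0.00
G1 X17.00 Y0.00
G1 X17.00 Y11.00
G1 X3.00 Y11.00
G1 X3.00 Y27.00
G1 X0.00 Y27.00
G1 X0.00 Y0.00
; layer 4
G0 Z10.40
G0 X0.00 Y0.00
G1 X17.00 Y0.00
G1 X17.00 Y11.00
G1 X3.00 Y11.00
G1 X3.00 Y27.00
G1 X0.00 Y27.00
G1 X0.00 Y0.00
; layer 5
G0 Z13.00
G0 X0.00 Y0.00
G1 X17.00 Y0.00
G1 X17.00 Y11.00
G1 X3.00 Y11.00
G1 X3.00 Y27.00
G1 X0.00 Y27.00
G1 X0.00 Y0.00
M2 ; end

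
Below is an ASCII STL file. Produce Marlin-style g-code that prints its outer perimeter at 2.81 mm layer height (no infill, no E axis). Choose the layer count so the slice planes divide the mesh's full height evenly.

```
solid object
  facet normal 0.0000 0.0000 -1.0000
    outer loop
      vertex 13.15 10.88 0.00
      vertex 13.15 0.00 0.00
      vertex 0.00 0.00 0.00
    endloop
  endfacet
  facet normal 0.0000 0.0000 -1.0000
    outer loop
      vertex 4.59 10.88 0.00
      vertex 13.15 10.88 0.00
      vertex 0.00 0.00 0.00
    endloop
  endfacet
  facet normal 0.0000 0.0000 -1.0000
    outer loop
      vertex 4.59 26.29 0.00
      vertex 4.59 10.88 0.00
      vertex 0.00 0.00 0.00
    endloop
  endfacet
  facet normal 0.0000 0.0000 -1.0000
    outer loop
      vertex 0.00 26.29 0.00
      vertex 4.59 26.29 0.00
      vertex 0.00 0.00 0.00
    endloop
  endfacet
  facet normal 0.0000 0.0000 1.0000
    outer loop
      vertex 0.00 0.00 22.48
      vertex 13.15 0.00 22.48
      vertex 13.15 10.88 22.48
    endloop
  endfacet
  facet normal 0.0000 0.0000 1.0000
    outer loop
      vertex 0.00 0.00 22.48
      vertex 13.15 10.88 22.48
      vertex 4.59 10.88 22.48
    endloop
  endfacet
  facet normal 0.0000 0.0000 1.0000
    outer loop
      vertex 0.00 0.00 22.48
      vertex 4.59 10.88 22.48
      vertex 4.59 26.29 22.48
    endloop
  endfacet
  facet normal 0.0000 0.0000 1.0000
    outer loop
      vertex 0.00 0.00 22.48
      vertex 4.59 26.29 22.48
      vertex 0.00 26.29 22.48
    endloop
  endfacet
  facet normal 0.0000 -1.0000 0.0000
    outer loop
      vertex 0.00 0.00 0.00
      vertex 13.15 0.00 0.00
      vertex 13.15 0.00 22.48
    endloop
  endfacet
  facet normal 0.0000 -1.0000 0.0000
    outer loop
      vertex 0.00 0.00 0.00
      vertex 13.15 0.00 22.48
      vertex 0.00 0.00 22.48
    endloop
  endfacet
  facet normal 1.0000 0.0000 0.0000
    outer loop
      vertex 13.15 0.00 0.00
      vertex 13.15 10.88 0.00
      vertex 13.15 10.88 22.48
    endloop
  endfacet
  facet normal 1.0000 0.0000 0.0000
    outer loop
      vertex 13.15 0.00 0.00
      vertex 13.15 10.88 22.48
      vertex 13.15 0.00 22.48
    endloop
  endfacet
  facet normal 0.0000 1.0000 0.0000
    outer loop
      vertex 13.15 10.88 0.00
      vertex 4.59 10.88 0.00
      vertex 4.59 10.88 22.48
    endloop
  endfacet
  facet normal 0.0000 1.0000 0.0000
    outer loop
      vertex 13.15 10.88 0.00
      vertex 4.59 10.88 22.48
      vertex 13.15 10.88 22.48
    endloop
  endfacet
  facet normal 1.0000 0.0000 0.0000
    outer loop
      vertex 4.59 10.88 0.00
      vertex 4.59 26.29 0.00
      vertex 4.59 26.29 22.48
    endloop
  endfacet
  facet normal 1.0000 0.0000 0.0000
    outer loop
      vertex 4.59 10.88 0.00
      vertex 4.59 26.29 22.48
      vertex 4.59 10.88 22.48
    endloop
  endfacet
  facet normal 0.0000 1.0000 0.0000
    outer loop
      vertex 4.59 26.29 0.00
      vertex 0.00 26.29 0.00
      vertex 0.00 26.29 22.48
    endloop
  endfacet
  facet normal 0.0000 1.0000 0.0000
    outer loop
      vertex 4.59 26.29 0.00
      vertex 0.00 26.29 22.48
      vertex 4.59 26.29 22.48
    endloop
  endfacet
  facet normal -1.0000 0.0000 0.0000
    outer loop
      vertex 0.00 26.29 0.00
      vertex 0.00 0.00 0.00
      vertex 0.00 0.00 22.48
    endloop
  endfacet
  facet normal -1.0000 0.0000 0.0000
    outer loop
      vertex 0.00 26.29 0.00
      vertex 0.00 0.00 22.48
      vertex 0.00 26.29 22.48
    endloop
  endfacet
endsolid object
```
; perimeter-only toolpath
G21 ; units = mm
G90 ; absolute positioning
G28 ; home
; layer 1
G0 Z2.81
G0 X0.00 Y0.00
G1 X13.15 Y0.00
G1 X13.15 Y10.88
G1 X4.59 Y10.88
G1 X4.59 Y26.29
G1 X0.00 Y26.29
G1 X0.00 Y0.00
; layer 2
G0 Z5.62
G0 X0.00 Y0.00
G1 X13.15 Y0.00
G1 X13.15 Y10.88
G1 X4.59 Y10.88
G1 X4.59 Y26.29
G1 X0.00 Y26.29
G1 X0.00 Y0.00
; layer 3
G0 Z8.43
G0 X0.00 Y0.00
G1 X13.15 Y0.00
G1 X13.15 Y10.88
G1 X4.59 Y10.88
G1 X4.59 Y26.29
G1 X0.00 Y26.29
G1 X0.00 Y0.00
; layer 4
G0 Z11.24
G0 X0.00 Y0.00
G1 X13.15 Y0.00
G1 X13.15 Y10.88
G1 X4.59 Y10.88
G1 X4.59 Y26.29
G1 X0.00 Y26.29
G1 X0.00 Y0.00
; layer 5
G0 Z14.05
G0 X0.00 Y0.00
G1 X13.15 Y0.00
G1 X13.15 Y10.88
G1 X4.59 Y10.88
G1 X4.59 Y26.29
G1 X0.00 Y26.29
G1 X0.00 Y0.00
; layer 6
G0 Z16.86
G0 X0.00 Y0.00
G1 X13.15 Y0.00
G1 X13.15 Y10.88
G1 X4.59 Y10.88
G1 X4.59 Y26.29
G1 X0.00 Y26.29
G1 X0.00 Y0.00
; layer 7
G0 Z19.67
G0 X0.00 Y0.00
G1 X13.15 Y0.00
G1 X13.15 Y10.88
G1 X4.59 Y10.88
G1 X4.59 Y26.29
G1 X0.00 Y26.29
G1 X0.00 Y0.00
; layer 8
G0 Z22.48
G0 X0.00 Y0.00
G1 X13.15 Y0.00
G1 X13.15 Y10.88
G1 X4.59 Y10.88
G1 X4.59 Y26.29
G1 X0.00 Y26.29
G1 X0.00 Y0.00
M2 ; end

The solid is an L-shaped prism: outer 13.2 × 26.3 mm, arm thicknesses ≈ 10.9 mm (horizontal) and 4.59 mm (vertical), extruded 22.5 mm in z. Slicing at Δz = 2.81 mm — 8 equal slices spanning the solid's height, so layer i sits at z = i·h/8 — gives 8 non-empty perimeters. Each is a 6-segment closed polygon; G0 lifts to the layer z and rapids to the start vertex, then G1 traces the edges.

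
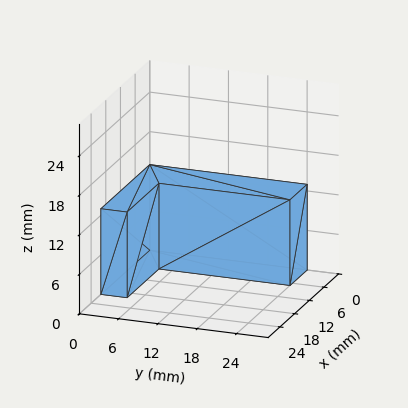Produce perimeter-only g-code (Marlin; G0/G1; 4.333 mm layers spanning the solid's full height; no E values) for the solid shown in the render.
Reading the render: the shape is an L-shaped prism: outer 20 × 24 mm, arm thicknesses ≈ 4 mm (horizontal) and 7 mm (vertical), extruded 13 mm in z (dimensions read to the nearest mm from the axis ticks). For the g-code, the solid's height is divided into equal slices at the stated Δz and each level perimeter traced with G1 moves after a G0 lift.

; perimeter-only toolpath
G21 ; units = mm
G90 ; absolute positioning
G28 ; home
; layer 1
G0 Z4.333
G0 X0.000 Y0.000
G1 X20.000 Y0.000
G1 X20.000 Y4.000
G1 X7.000 Y4.000
G1 X7.000 Y24.000
G1 X0.000 Y24.000
G1 X0.000 Y0.000
; layer 2
G0 Z8.667
G0 X0.000 Y0.000
G1 X20.000 Y0.000
G1 X20.000 Y4.000
G1 X7.000 Y4.000
G1 X7.000 Y24.000
G1 X0.000 Y24.000
G1 X0.000 Y0.000
; layer 3
G0 Z13.000
G0 X0.000 Y0.000
G1 X20.000 Y0.000
G1 X20.000 Y4.000
G1 X7.000 Y4.000
G1 X7.000 Y24.000
G1 X0.000 Y24.000
G1 X0.000 Y0.000
M2 ; end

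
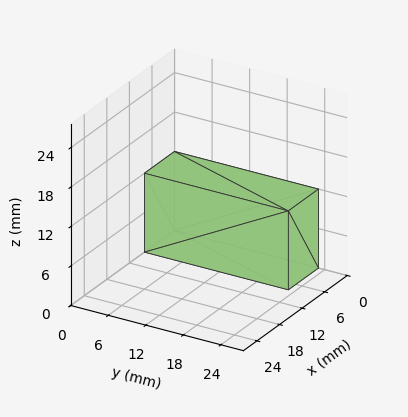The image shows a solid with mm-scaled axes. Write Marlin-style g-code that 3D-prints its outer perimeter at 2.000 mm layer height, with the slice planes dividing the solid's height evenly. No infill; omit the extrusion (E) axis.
Reading the render: the shape is a rectangular box, roughly 8 × 23 mm footprint and 12 mm tall (dimensions read to the nearest mm from the axis ticks). For the g-code, the solid's height is divided into equal slices at the stated Δz and each level perimeter traced with G1 moves after a G0 lift.

; perimeter-only toolpath
G21 ; units = mm
G90 ; absolute positioning
G28 ; home
; layer 1
G0 Z2.000
G0 X0.000 Y0.000
G1 X8.000 Y0.000
G1 X8.000 Y23.000
G1 X0.000 Y23.000
G1 X0.000 Y0.000
; layer 2
G0 Z4.000
G0 X0.000 Y0.000
G1 X8.000 Y0.000
G1 X8.000 Y23.000
G1 X0.000 Y23.000
G1 X0.000 Y0.000
; layer 3
G0 Z6.000
G0 X0.000 Y0.000
G1 X8.000 Y0.000
G1 X8.000 Y23.000
G1 X0.000 Y23.000
G1 X0.000 Y0.000
; layer 4
G0 Z8.000
G0 X0.000 Y0.000
G1 X8.000 Y0.000
G1 X8.000 Y23.000
G1 X0.000 Y23.000
G1 X0.000 Y0.000
; layer 5
G0 Z10.000
G0 X0.000 Y0.000
G1 X8.000 Y0.000
G1 X8.000 Y23.000
G1 X0.000 Y23.000
G1 X0.000 Y0.000
; layer 6
G0 Z12.000
G0 X0.000 Y0.000
G1 X8.000 Y0.000
G1 X8.000 Y23.000
G1 X0.000 Y23.000
G1 X0.000 Y0.000
M2 ; end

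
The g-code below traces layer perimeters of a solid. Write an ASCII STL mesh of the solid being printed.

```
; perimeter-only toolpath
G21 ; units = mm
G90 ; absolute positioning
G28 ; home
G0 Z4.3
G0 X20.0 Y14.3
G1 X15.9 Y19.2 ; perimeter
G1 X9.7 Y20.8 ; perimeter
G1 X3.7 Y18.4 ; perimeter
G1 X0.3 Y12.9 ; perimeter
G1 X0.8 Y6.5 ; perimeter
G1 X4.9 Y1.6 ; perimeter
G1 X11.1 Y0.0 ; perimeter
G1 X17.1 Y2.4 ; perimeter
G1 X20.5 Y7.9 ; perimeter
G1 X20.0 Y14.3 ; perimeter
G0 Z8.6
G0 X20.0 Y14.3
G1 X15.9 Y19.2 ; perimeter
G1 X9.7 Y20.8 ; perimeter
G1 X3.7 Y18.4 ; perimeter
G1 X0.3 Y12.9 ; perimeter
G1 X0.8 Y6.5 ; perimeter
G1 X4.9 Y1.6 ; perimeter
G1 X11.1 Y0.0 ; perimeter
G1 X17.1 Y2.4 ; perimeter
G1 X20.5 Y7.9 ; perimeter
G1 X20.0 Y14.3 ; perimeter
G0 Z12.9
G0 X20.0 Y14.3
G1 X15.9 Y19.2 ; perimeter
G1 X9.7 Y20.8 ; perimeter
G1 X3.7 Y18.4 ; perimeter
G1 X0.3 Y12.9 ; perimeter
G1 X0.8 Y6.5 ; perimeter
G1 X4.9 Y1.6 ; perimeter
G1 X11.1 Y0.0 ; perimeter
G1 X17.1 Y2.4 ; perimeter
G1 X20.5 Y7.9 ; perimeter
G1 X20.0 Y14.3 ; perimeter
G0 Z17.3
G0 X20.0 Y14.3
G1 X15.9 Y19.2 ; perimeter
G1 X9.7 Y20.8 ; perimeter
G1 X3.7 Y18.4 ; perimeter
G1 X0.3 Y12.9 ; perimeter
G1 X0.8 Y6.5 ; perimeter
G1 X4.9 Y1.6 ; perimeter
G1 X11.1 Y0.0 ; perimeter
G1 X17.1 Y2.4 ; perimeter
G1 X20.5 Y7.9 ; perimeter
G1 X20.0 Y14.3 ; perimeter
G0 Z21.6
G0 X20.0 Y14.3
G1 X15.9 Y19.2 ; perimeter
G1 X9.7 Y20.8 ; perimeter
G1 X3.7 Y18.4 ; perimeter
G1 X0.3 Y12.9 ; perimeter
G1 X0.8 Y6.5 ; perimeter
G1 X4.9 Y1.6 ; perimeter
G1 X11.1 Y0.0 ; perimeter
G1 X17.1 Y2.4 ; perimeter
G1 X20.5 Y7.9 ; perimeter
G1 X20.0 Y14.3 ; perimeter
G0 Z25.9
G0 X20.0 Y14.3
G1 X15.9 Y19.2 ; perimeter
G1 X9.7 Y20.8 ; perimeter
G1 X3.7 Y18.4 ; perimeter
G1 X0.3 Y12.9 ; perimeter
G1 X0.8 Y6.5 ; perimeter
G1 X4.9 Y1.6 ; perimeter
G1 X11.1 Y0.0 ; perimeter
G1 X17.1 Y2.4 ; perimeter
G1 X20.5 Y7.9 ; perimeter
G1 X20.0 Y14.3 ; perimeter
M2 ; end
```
solid part
  facet normal 0.0000 0.0000 -1.0000
    outer loop
      vertex 9.7 20.8 0.0
      vertex 15.9 19.2 0.0
      vertex 20.0 14.3 0.0
    endloop
  endfacet
  facet normal 0.0000 0.0000 -1.0000
    outer loop
      vertex 3.7 18.4 0.0
      vertex 9.7 20.8 0.0
      vertex 20.0 14.3 0.0
    endloop
  endfacet
  facet normal 0.0000 0.0000 -1.0000
    outer loop
      vertex 0.3 12.9 0.0
      vertex 3.7 18.4 0.0
      vertex 20.0 14.3 0.0
    endloop
  endfacet
  facet normal 0.0000 0.0000 -1.0000
    outer loop
      vertex 0.8 6.5 0.0
      vertex 0.3 12.9 0.0
      vertex 20.0 14.3 0.0
    endloop
  endfacet
  facet normal 0.0000 0.0000 -1.0000
    outer loop
      vertex 4.9 1.6 0.0
      vertex 0.8 6.5 0.0
      vertex 20.0 14.3 0.0
    endloop
  endfacet
  facet normal 0.0000 0.0000 -1.0000
    outer loop
      vertex 11.1 0.0 0.0
      vertex 4.9 1.6 0.0
      vertex 20.0 14.3 0.0
    endloop
  endfacet
  facet normal 0.0000 0.0000 -1.0000
    outer loop
      vertex 17.1 2.4 0.0
      vertex 11.1 0.0 0.0
      vertex 20.0 14.3 0.0
    endloop
  endfacet
  facet normal 0.0000 0.0000 -1.0000
    outer loop
      vertex 20.5 7.9 0.0
      vertex 17.1 2.4 0.0
      vertex 20.0 14.3 0.0
    endloop
  endfacet
  facet normal 0.0000 0.0000 1.0000
    outer loop
      vertex 20.0 14.3 25.9
      vertex 15.9 19.2 25.9
      vertex 9.7 20.8 25.9
    endloop
  endfacet
  facet normal 0.0000 0.0000 1.0000
    outer loop
      vertex 20.0 14.3 25.9
      vertex 9.7 20.8 25.9
      vertex 3.7 18.4 25.9
    endloop
  endfacet
  facet normal 0.0000 0.0000 1.0000
    outer loop
      vertex 20.0 14.3 25.9
      vertex 3.7 18.4 25.9
      vertex 0.3 12.9 25.9
    endloop
  endfacet
  facet normal 0.0000 0.0000 1.0000
    outer loop
      vertex 20.0 14.3 25.9
      vertex 0.3 12.9 25.9
      vertex 0.8 6.5 25.9
    endloop
  endfacet
  facet normal 0.0000 0.0000 1.0000
    outer loop
      vertex 20.0 14.3 25.9
      vertex 0.8 6.5 25.9
      vertex 4.9 1.6 25.9
    endloop
  endfacet
  facet normal 0.0000 0.0000 1.0000
    outer loop
      vertex 20.0 14.3 25.9
      vertex 4.9 1.6 25.9
      vertex 11.1 0.0 25.9
    endloop
  endfacet
  facet normal 0.0000 0.0000 1.0000
    outer loop
      vertex 20.0 14.3 25.9
      vertex 11.1 0.0 25.9
      vertex 17.1 2.4 25.9
    endloop
  endfacet
  facet normal 0.0000 0.0000 1.0000
    outer loop
      vertex 20.0 14.3 25.9
      vertex 17.1 2.4 25.9
      vertex 20.5 7.9 25.9
    endloop
  endfacet
  facet normal 0.7669 0.6417 0.0000
    outer loop
      vertex 20.0 14.3 0.0
      vertex 15.9 19.2 0.0
      vertex 15.9 19.2 25.9
    endloop
  endfacet
  facet normal 0.7669 0.6417 0.0000
    outer loop
      vertex 20.0 14.3 0.0
      vertex 15.9 19.2 25.9
      vertex 20.0 14.3 25.9
    endloop
  endfacet
  facet normal 0.2499 0.9683 0.0000
    outer loop
      vertex 15.9 19.2 0.0
      vertex 9.7 20.8 0.0
      vertex 9.7 20.8 25.9
    endloop
  endfacet
  facet normal 0.2499 0.9683 0.0000
    outer loop
      vertex 15.9 19.2 0.0
      vertex 9.7 20.8 25.9
      vertex 15.9 19.2 25.9
    endloop
  endfacet
  facet normal -0.3714 0.9285 0.0000
    outer loop
      vertex 9.7 20.8 0.0
      vertex 3.7 18.4 0.0
      vertex 3.7 18.4 25.9
    endloop
  endfacet
  facet normal -0.3714 0.9285 0.0000
    outer loop
      vertex 9.7 20.8 0.0
      vertex 3.7 18.4 25.9
      vertex 9.7 20.8 25.9
    endloop
  endfacet
  facet normal -0.8506 0.5258 0.0000
    outer loop
      vertex 3.7 18.4 0.0
      vertex 0.3 12.9 0.0
      vertex 0.3 12.9 25.9
    endloop
  endfacet
  facet normal -0.8506 0.5258 0.0000
    outer loop
      vertex 3.7 18.4 0.0
      vertex 0.3 12.9 25.9
      vertex 3.7 18.4 25.9
    endloop
  endfacet
  facet normal -0.9970 -0.0779 0.0000
    outer loop
      vertex 0.3 12.9 0.0
      vertex 0.8 6.5 0.0
      vertex 0.8 6.5 25.9
    endloop
  endfacet
  facet normal -0.9970 -0.0779 0.0000
    outer loop
      vertex 0.3 12.9 0.0
      vertex 0.8 6.5 25.9
      vertex 0.3 12.9 25.9
    endloop
  endfacet
  facet normal -0.7669 -0.6417 0.0000
    outer loop
      vertex 0.8 6.5 0.0
      vertex 4.9 1.6 0.0
      vertex 4.9 1.6 25.9
    endloop
  endfacet
  facet normal -0.7669 -0.6417 0.0000
    outer loop
      vertex 0.8 6.5 0.0
      vertex 4.9 1.6 25.9
      vertex 0.8 6.5 25.9
    endloop
  endfacet
  facet normal -0.2499 -0.9683 0.0000
    outer loop
      vertex 4.9 1.6 0.0
      vertex 11.1 0.0 0.0
      vertex 11.1 0.0 25.9
    endloop
  endfacet
  facet normal -0.2499 -0.9683 0.0000
    outer loop
      vertex 4.9 1.6 0.0
      vertex 11.1 0.0 25.9
      vertex 4.9 1.6 25.9
    endloop
  endfacet
  facet normal 0.3714 -0.9285 0.0000
    outer loop
      vertex 11.1 0.0 0.0
      vertex 17.1 2.4 0.0
      vertex 17.1 2.4 25.9
    endloop
  endfacet
  facet normal 0.3714 -0.9285 0.0000
    outer loop
      vertex 11.1 0.0 0.0
      vertex 17.1 2.4 25.9
      vertex 11.1 0.0 25.9
    endloop
  endfacet
  facet normal 0.8506 -0.5258 0.0000
    outer loop
      vertex 17.1 2.4 0.0
      vertex 20.5 7.9 0.0
      vertex 20.5 7.9 25.9
    endloop
  endfacet
  facet normal 0.8506 -0.5258 0.0000
    outer loop
      vertex 17.1 2.4 0.0
      vertex 20.5 7.9 25.9
      vertex 17.1 2.4 25.9
    endloop
  endfacet
  facet normal 0.9970 0.0779 0.0000
    outer loop
      vertex 20.5 7.9 0.0
      vertex 20.0 14.3 0.0
      vertex 20.0 14.3 25.9
    endloop
  endfacet
  facet normal 0.9970 0.0779 0.0000
    outer loop
      vertex 20.5 7.9 0.0
      vertex 20.0 14.3 25.9
      vertex 20.5 7.9 25.9
    endloop
  endfacet
endsolid part

The G0 Z moves step by Δz≈4.3 mm. Every layer's G1 loop is the same polygon, so the solid is a straight extrusion of it from z=0 to z≈25.9. Closing with flat bottom and top caps and triangulating gives 36 facets — a regular 10-sided prism (a cylinder approximated with 10 flat sides), circumscribed radius ≈ 10.4 mm, height ≈ 25.9 mm.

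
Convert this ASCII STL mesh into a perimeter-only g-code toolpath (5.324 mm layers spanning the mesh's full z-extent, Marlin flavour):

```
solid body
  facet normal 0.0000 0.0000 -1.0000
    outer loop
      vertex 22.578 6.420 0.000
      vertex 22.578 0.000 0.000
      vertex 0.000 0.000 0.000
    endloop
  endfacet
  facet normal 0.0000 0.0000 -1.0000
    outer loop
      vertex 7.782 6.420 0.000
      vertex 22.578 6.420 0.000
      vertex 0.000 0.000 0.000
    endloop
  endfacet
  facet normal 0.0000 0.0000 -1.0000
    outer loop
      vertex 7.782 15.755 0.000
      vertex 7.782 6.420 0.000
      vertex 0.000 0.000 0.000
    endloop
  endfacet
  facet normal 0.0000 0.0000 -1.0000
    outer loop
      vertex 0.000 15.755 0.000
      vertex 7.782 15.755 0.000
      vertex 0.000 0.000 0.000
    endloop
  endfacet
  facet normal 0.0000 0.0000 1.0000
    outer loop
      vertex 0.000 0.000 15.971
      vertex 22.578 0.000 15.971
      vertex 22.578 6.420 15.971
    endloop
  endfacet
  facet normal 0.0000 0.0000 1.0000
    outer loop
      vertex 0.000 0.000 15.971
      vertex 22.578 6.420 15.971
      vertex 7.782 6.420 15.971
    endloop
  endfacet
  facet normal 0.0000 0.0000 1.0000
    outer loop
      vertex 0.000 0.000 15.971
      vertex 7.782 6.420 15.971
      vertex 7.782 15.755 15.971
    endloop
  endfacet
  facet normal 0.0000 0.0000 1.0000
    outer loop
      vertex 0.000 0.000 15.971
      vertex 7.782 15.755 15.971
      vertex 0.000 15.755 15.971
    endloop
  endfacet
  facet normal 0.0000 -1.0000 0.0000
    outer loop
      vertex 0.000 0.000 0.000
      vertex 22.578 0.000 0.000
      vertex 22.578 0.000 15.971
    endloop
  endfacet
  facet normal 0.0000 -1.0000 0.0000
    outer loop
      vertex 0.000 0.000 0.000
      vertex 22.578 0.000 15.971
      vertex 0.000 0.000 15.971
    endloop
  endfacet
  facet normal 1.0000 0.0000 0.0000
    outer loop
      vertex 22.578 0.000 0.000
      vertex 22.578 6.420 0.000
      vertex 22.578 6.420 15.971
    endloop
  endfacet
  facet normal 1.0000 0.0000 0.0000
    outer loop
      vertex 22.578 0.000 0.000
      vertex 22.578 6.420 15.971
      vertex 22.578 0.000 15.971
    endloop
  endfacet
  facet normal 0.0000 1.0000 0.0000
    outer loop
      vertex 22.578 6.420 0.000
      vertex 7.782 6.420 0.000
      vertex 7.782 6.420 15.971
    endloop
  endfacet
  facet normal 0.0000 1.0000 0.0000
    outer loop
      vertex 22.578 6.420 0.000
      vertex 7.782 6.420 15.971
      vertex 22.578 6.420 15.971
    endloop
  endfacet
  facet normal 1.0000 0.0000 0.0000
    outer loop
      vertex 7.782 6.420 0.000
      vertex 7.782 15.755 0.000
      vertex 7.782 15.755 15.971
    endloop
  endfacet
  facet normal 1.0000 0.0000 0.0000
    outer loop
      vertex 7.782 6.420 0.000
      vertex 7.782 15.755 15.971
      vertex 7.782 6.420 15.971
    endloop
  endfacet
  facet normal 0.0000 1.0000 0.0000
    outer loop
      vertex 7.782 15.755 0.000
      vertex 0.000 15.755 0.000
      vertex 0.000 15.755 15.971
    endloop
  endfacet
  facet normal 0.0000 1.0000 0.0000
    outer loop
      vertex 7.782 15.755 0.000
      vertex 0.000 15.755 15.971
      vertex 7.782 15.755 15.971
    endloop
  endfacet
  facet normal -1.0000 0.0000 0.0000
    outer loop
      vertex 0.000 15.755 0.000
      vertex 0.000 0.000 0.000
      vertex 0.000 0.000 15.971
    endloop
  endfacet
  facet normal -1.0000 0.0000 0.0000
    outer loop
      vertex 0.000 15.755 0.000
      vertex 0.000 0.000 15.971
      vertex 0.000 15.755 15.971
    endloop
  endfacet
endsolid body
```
; perimeter-only toolpath
G21 ; units = mm
G90 ; absolute positioning
G28 ; home
; layer 1
G0 Z5.324
G0 X0.000 Y0.000
G1 X22.578 Y0.000
G1 X22.578 Y6.420
G1 X7.782 Y6.420
G1 X7.782 Y15.755
G1 X0.000 Y15.755
G1 X0.000 Y0.000
; layer 2
G0 Z10.647
G0 X0.000 Y0.000
G1 X22.578 Y0.000
G1 X22.578 Y6.420
G1 X7.782 Y6.420
G1 X7.782 Y15.755
G1 X0.000 Y15.755
G1 X0.000 Y0.000
; layer 3
G0 Z15.971
G0 X0.000 Y0.000
G1 X22.578 Y0.000
G1 X22.578 Y6.420
G1 X7.782 Y6.420
G1 X7.782 Y15.755
G1 X0.000 Y15.755
G1 X0.000 Y0.000
M2 ; end

The solid is an L-shaped prism: outer 22.6 × 15.8 mm, arm thicknesses ≈ 6.42 mm (horizontal) and 7.78 mm (vertical), extruded 16 mm in z. Slicing at Δz = 5.324 mm — 3 equal slices spanning the solid's height, so layer i sits at z = i·h/3 — gives 3 non-empty perimeters. Each is a 6-segment closed polygon; G0 lifts to the layer z and rapids to the start vertex, then G1 traces the edges.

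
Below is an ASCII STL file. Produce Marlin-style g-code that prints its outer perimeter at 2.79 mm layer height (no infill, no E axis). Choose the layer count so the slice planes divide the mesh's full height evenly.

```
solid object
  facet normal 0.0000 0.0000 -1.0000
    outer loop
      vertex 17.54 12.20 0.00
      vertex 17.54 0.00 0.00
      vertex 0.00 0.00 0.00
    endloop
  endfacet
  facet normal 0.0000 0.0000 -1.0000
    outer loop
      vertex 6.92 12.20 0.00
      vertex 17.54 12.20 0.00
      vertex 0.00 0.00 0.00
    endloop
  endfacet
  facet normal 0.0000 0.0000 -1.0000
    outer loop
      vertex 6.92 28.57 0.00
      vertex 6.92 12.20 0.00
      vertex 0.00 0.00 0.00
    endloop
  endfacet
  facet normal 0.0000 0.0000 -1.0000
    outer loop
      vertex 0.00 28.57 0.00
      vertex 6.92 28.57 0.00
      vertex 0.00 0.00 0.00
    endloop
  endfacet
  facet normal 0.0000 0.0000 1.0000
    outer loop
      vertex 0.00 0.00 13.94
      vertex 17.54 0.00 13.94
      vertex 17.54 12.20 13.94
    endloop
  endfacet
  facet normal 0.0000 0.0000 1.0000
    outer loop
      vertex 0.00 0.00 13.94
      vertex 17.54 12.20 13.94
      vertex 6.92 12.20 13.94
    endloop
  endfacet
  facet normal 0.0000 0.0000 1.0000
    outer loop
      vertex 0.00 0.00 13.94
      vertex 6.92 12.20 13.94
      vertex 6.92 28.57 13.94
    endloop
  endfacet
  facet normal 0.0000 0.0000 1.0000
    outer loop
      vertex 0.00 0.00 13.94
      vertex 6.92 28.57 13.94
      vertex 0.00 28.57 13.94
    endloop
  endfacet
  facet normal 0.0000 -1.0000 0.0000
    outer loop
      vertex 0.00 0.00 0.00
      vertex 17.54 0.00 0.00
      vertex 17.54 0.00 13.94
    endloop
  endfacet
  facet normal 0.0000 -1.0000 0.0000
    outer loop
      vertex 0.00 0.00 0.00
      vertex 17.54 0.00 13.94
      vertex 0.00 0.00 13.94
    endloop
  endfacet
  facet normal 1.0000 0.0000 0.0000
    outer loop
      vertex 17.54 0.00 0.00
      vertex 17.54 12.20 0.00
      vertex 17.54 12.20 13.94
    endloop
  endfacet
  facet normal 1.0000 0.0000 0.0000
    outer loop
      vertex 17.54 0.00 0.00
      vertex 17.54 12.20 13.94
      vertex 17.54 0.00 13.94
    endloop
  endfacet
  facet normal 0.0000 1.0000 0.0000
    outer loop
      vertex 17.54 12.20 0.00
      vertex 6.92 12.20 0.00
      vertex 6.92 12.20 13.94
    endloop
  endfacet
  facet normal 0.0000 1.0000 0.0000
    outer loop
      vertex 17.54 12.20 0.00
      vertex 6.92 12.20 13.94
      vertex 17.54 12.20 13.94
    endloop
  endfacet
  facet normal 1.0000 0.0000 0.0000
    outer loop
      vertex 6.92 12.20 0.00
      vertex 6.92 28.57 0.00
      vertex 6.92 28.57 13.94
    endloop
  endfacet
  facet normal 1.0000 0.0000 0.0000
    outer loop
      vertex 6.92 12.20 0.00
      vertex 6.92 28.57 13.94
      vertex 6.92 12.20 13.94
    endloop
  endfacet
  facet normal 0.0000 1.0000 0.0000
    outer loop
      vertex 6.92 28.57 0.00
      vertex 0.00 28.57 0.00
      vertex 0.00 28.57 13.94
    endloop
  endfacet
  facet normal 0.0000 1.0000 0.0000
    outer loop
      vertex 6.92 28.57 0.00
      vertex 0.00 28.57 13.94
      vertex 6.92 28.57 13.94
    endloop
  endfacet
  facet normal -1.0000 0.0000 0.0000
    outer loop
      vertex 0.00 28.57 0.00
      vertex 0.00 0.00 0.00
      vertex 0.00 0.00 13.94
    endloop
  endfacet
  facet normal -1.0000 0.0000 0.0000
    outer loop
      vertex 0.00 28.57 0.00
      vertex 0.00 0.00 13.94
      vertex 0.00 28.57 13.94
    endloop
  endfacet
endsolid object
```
; perimeter-only toolpath
G21 ; units = mm
G90 ; absolute positioning
G28 ; home
; layer 1
G0 Z2.79
G0 X0.00 Y0.00
G1 X17.54 Y0.00
G1 X17.54 Y12.20
G1 X6.92 Y12.20
G1 X6.92 Y28.57
G1 X0.00 Y28.57
G1 X0.00 Y0.00
; layer 2
G0 Z5.58
G0 X0.00 Y0.00
G1 X17.54 Y0.00
G1 X17.54 Y12.20
G1 X6.92 Y12.20
G1 X6.92 Y28.57
G1 X0.00 Y28.57
G1 X0.00 Y0.00
; layer 3
G0 Z8.36
G0 X0.00 Y0.00
G1 X17.54 Y0.00
G1 X17.54 Y12.20
G1 X6.92 Y12.20
G1 X6.92 Y28.57
G1 X0.00 Y28.57
G1 X0.00 Y0.00
; layer 4
G0 Z11.15
G0 X0.00 Y0.00
G1 X17.54 Y0.00
G1 X17.54 Y12.20
G1 X6.92 Y12.20
G1 X6.92 Y28.57
G1 X0.00 Y28.57
G1 X0.00 Y0.00
; layer 5
G0 Z13.94
G0 X0.00 Y0.00
G1 X17.54 Y0.00
G1 X17.54 Y12.20
G1 X6.92 Y12.20
G1 X6.92 Y28.57
G1 X0.00 Y28.57
G1 X0.00 Y0.00
M2 ; end

The solid is an L-shaped prism: outer 17.5 × 28.6 mm, arm thicknesses ≈ 12.2 mm (horizontal) and 6.92 mm (vertical), extruded 13.9 mm in z. Slicing at Δz = 2.79 mm — 5 equal slices spanning the solid's height, so layer i sits at z = i·h/5 — gives 5 non-empty perimeters. Each is a 6-segment closed polygon; G0 lifts to the layer z and rapids to the start vertex, then G1 traces the edges.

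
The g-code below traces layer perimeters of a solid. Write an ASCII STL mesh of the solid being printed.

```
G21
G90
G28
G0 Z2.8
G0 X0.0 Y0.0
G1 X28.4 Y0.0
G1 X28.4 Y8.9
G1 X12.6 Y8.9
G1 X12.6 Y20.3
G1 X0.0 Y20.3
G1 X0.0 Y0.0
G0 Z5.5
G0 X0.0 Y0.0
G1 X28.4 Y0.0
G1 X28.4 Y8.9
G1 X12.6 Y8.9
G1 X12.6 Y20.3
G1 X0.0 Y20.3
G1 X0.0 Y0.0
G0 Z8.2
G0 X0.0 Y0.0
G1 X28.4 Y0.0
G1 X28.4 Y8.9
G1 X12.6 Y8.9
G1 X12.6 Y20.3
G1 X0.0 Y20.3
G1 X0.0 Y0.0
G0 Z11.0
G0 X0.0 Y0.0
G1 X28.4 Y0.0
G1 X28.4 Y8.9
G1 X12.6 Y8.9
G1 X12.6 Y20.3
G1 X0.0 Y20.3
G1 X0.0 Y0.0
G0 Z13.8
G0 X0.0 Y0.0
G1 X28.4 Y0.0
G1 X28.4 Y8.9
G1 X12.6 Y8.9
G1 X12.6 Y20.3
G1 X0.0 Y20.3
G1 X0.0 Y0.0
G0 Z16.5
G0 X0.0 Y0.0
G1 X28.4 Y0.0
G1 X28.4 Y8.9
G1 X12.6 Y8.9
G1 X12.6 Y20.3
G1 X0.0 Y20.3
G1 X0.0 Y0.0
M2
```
solid part
  facet normal 0.0000 0.0000 -1.0000
    outer loop
      vertex 28.4 8.9 0.0
      vertex 28.4 0.0 0.0
      vertex 0.0 0.0 0.0
    endloop
  endfacet
  facet normal 0.0000 0.0000 -1.0000
    outer loop
      vertex 12.6 8.9 0.0
      vertex 28.4 8.9 0.0
      vertex 0.0 0.0 0.0
    endloop
  endfacet
  facet normal 0.0000 0.0000 -1.0000
    outer loop
      vertex 12.6 20.3 0.0
      vertex 12.6 8.9 0.0
      vertex 0.0 0.0 0.0
    endloop
  endfacet
  facet normal 0.0000 0.0000 -1.0000
    outer loop
      vertex 0.0 20.3 0.0
      vertex 12.6 20.3 0.0
      vertex 0.0 0.0 0.0
    endloop
  endfacet
  facet normal 0.0000 0.0000 1.0000
    outer loop
      vertex 0.0 0.0 16.5
      vertex 28.4 0.0 16.5
      vertex 28.4 8.9 16.5
    endloop
  endfacet
  facet normal 0.0000 0.0000 1.0000
    outer loop
      vertex 0.0 0.0 16.5
      vertex 28.4 8.9 16.5
      vertex 12.6 8.9 16.5
    endloop
  endfacet
  facet normal 0.0000 0.0000 1.0000
    outer loop
      vertex 0.0 0.0 16.5
      vertex 12.6 8.9 16.5
      vertex 12.6 20.3 16.5
    endloop
  endfacet
  facet normal 0.0000 0.0000 1.0000
    outer loop
      vertex 0.0 0.0 16.5
      vertex 12.6 20.3 16.5
      vertex 0.0 20.3 16.5
    endloop
  endfacet
  facet normal 0.0000 -1.0000 0.0000
    outer loop
      vertex 0.0 0.0 0.0
      vertex 28.4 0.0 0.0
      vertex 28.4 0.0 16.5
    endloop
  endfacet
  facet normal 0.0000 -1.0000 0.0000
    outer loop
      vertex 0.0 0.0 0.0
      vertex 28.4 0.0 16.5
      vertex 0.0 0.0 16.5
    endloop
  endfacet
  facet normal 1.0000 0.0000 0.0000
    outer loop
      vertex 28.4 0.0 0.0
      vertex 28.4 8.9 0.0
      vertex 28.4 8.9 16.5
    endloop
  endfacet
  facet normal 1.0000 0.0000 0.0000
    outer loop
      vertex 28.4 0.0 0.0
      vertex 28.4 8.9 16.5
      vertex 28.4 0.0 16.5
    endloop
  endfacet
  facet normal 0.0000 1.0000 0.0000
    outer loop
      vertex 28.4 8.9 0.0
      vertex 12.6 8.9 0.0
      vertex 12.6 8.9 16.5
    endloop
  endfacet
  facet normal 0.0000 1.0000 0.0000
    outer loop
      vertex 28.4 8.9 0.0
      vertex 12.6 8.9 16.5
      vertex 28.4 8.9 16.5
    endloop
  endfacet
  facet normal 1.0000 0.0000 0.0000
    outer loop
      vertex 12.6 8.9 0.0
      vertex 12.6 20.3 0.0
      vertex 12.6 20.3 16.5
    endloop
  endfacet
  facet normal 1.0000 0.0000 0.0000
    outer loop
      vertex 12.6 8.9 0.0
      vertex 12.6 20.3 16.5
      vertex 12.6 8.9 16.5
    endloop
  endfacet
  facet normal 0.0000 1.0000 0.0000
    outer loop
      vertex 12.6 20.3 0.0
      vertex 0.0 20.3 0.0
      vertex 0.0 20.3 16.5
    endloop
  endfacet
  facet normal 0.0000 1.0000 0.0000
    outer loop
      vertex 12.6 20.3 0.0
      vertex 0.0 20.3 16.5
      vertex 12.6 20.3 16.5
    endloop
  endfacet
  facet normal -1.0000 0.0000 0.0000
    outer loop
      vertex 0.0 20.3 0.0
      vertex 0.0 0.0 0.0
      vertex 0.0 0.0 16.5
    endloop
  endfacet
  facet normal -1.0000 0.0000 0.0000
    outer loop
      vertex 0.0 20.3 0.0
      vertex 0.0 0.0 16.5
      vertex 0.0 20.3 16.5
    endloop
  endfacet
endsolid part

The G0 Z moves step by Δz≈2.8 mm. Every layer's G1 loop is the same polygon, so the solid is a straight extrusion of it from z=0 to z≈16.5. Closing with flat bottom and top caps and triangulating gives 20 facets — an L-shaped prism: outer 28.4 × 20.3 mm, arm thicknesses ≈ 8.9 mm (horizontal) and 12.6 mm (vertical), extruded 16.5 mm in z.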